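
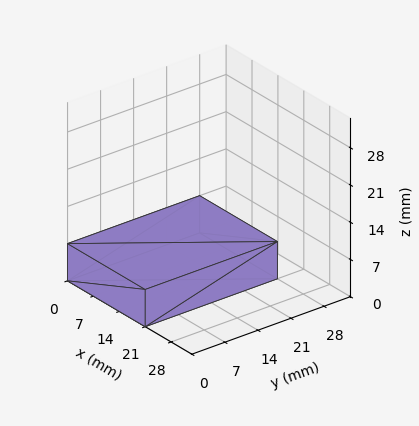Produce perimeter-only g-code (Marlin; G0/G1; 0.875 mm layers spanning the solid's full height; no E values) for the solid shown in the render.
Reading the render: the shape is a rectangular box, roughly 21 × 28 mm footprint and 7 mm tall (dimensions read to the nearest mm from the axis ticks). For the g-code, the solid's height is divided into equal slices at the stated Δz and each level perimeter traced with G1 moves after a G0 lift.

; perimeter-only toolpath
G21 ; units = mm
G90 ; absolute positioning
G28 ; home
; layer 1
G0 Z0.875
G0 X0.000 Y0.000
G1 X21.000 Y0.000
G1 X21.000 Y28.000
G1 X0.000 Y28.000
G1 X0.000 Y0.000
; layer 2
G0 Z1.750
G0 X0.000 Y0.000
G1 X21.000 Y0.000
G1 X21.000 Y28.000
G1 X0.000 Y28.000
G1 X0.000 Y0.000
; layer 3
G0 Z2.625
G0 X0.000 Y0.000
G1 X21.000 Y0.000
G1 X21.000 Y28.000
G1 X0.000 Y28.000
G1 X0.000 Y0.000
; layer 4
G0 Z3.500
G0 X0.000 Y0.000
G1 X21.000 Y0.000
G1 X21.000 Y28.000
G1 X0.000 Y28.000
G1 X0.000 Y0.000
; layer 5
G0 Z4.375
G0 X0.000 Y0.000
G1 X21.000 Y0.000
G1 X21.000 Y28.000
G1 X0.000 Y28.000
G1 X0.000 Y0.000
; layer 6
G0 Z5.250
G0 X0.000 Y0.000
G1 X21.000 Y0.000
G1 X21.000 Y28.000
G1 X0.000 Y28.000
G1 X0.000 Y0.000
; layer 7
G0 Z6.125
G0 X0.000 Y0.000
G1 X21.000 Y0.000
G1 X21.000 Y28.000
G1 X0.000 Y28.000
G1 X0.000 Y0.000
; layer 8
G0 Z7.000
G0 X0.000 Y0.000
G1 X21.000 Y0.000
G1 X21.000 Y28.000
G1 X0.000 Y28.000
G1 X0.000 Y0.000
M2 ; end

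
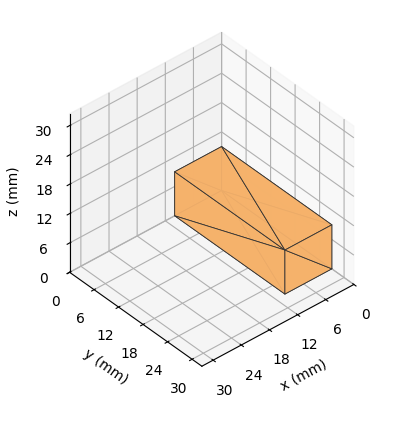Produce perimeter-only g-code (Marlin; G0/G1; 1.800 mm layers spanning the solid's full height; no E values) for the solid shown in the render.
Reading the render: the shape is a rectangular box, roughly 10 × 27 mm footprint and 9 mm tall (dimensions read to the nearest mm from the axis ticks). For the g-code, the solid's height is divided into equal slices at the stated Δz and each level perimeter traced with G1 moves after a G0 lift.

; perimeter-only toolpath
G21 ; units = mm
G90 ; absolute positioning
G28 ; home
; layer 1
G0 Z1.800
G0 X0.000 Y0.000
G1 X10.000 Y0.000
G1 X10.000 Y27.000
G1 X0.000 Y27.000
G1 X0.000 Y0.000
; layer 2
G0 Z3.600
G0 X0.000 Y0.000
G1 X10.000 Y0.000
G1 X10.000 Y27.000
G1 X0.000 Y27.000
G1 X0.000 Y0.000
; layer 3
G0 Z5.400
G0 X0.000 Y0.000
G1 X10.000 Y0.000
G1 X10.000 Y27.000
G1 X0.000 Y27.000
G1 X0.000 Y0.000
; layer 4
G0 Z7.200
G0 X0.000 Y0.000
G1 X10.000 Y0.000
G1 X10.000 Y27.000
G1 X0.000 Y27.000
G1 X0.000 Y0.000
; layer 5
G0 Z9.000
G0 X0.000 Y0.000
G1 X10.000 Y0.000
G1 X10.000 Y27.000
G1 X0.000 Y27.000
G1 X0.000 Y0.000
M2 ; end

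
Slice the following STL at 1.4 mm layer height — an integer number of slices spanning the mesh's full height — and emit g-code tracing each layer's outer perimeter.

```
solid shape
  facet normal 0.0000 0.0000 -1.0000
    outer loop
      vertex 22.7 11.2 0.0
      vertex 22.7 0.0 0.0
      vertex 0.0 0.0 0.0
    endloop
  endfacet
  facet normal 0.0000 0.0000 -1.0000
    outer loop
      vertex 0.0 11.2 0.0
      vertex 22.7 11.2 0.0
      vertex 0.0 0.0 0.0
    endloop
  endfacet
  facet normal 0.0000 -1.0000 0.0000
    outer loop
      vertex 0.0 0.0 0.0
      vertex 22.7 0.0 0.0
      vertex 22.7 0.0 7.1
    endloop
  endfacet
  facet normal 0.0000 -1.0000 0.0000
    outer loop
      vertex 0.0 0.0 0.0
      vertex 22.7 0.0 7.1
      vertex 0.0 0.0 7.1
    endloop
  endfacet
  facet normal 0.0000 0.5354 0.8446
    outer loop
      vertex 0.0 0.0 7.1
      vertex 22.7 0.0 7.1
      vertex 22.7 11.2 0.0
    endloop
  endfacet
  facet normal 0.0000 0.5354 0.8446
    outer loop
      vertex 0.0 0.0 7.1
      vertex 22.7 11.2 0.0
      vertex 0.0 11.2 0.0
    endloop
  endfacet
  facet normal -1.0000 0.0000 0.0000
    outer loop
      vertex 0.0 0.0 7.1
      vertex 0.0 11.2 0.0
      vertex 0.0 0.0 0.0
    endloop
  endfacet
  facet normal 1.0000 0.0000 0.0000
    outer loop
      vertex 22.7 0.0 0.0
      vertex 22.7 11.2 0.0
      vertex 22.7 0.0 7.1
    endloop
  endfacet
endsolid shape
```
; perimeter-only toolpath
G21 ; units = mm
G90 ; absolute positioning
G28 ; home
; layer 1
G0 Z1.4
G0 X0.0 Y0.0
G1 X22.7 Y0.0
G1 X22.7 Y9.0
G1 X0.0 Y9.0
G1 X0.0 Y0.0
; layer 2
G0 Z2.8
G0 X0.0 Y0.0
G1 X22.7 Y0.0
G1 X22.7 Y6.7
G1 X0.0 Y6.7
G1 X0.0 Y0.0
; layer 3
G0 Z4.3
G0 X0.0 Y0.0
G1 X22.7 Y0.0
G1 X22.7 Y4.5
G1 X0.0 Y4.5
G1 X0.0 Y0.0
; layer 4
G0 Z5.7
G0 X0.0 Y0.0
G1 X22.7 Y0.0
G1 X22.7 Y2.2
G1 X0.0 Y2.2
G1 X0.0 Y0.0
M2 ; end

The solid is a wedge (ramp): 22.7 × 11.2 mm base, rising to 7.1 mm along the y=0 edge and sloping linearly to z=0 at y=11.2. Slicing at Δz = 1.4 mm — 5 equal slices spanning the solid's height, so layer i sits at z = i·h/5 — gives 4 non-empty perimeters. Each is a 4-segment closed polygon; G0 lifts to the layer z and rapids to the start vertex, then G1 traces the edges. The cross-section shrinks linearly with z (the slice at the apex is degenerate and omitted).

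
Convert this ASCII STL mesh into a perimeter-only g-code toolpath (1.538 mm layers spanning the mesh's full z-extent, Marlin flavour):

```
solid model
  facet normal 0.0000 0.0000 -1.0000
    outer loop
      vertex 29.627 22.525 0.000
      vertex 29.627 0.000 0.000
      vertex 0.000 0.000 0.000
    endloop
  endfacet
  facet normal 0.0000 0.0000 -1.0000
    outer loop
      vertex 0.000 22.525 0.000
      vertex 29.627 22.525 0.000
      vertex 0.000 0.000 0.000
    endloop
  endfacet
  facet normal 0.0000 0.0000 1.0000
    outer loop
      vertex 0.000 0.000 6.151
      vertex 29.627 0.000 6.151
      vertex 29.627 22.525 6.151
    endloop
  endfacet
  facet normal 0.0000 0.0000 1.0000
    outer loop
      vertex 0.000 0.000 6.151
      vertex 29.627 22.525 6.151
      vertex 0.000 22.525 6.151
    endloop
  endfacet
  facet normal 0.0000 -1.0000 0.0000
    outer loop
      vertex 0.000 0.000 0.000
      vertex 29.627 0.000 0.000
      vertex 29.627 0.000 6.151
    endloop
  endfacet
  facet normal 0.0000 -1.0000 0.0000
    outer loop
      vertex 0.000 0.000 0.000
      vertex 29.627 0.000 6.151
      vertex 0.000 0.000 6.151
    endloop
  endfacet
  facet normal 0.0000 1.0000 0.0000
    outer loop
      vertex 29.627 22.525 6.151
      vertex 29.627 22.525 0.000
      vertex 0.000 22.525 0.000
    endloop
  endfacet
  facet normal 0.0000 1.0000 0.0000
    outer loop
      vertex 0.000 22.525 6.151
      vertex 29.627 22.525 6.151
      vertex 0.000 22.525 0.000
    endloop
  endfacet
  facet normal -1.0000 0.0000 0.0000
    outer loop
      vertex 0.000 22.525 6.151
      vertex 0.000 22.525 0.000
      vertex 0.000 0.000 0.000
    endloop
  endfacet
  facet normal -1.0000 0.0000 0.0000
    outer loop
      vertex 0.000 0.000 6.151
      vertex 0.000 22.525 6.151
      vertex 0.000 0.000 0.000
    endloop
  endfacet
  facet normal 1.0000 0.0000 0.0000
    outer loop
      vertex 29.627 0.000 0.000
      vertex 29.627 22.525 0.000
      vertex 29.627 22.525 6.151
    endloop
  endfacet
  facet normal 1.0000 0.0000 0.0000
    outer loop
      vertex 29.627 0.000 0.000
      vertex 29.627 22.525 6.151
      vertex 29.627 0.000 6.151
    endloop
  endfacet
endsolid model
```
; perimeter-only toolpath
G21 ; units = mm
G90 ; absolute positioning
G28 ; home
; layer 1
G0 Z1.538
G0 X0.000 Y0.000
G1 X29.627 Y0.000
G1 X29.627 Y22.525
G1 X0.000 Y22.525
G1 X0.000 Y0.000
; layer 2
G0 Z3.075
G0 X0.000 Y0.000
G1 X29.627 Y0.000
G1 X29.627 Y22.525
G1 X0.000 Y22.525
G1 X0.000 Y0.000
; layer 3
G0 Z4.613
G0 X0.000 Y0.000
G1 X29.627 Y0.000
G1 X29.627 Y22.525
G1 X0.000 Y22.525
G1 X0.000 Y0.000
; layer 4
G0 Z6.151
G0 X0.000 Y0.000
G1 X29.627 Y0.000
G1 X29.627 Y22.525
G1 X0.000 Y22.525
G1 X0.000 Y0.000
M2 ; end

The solid is a rectangular box, roughly 29.6 × 22.5 mm footprint and 6.15 mm tall. Slicing at Δz = 1.538 mm — 4 equal slices spanning the solid's height, so layer i sits at z = i·h/4 — gives 4 non-empty perimeters. Each is a 4-segment closed polygon; G0 lifts to the layer z and rapids to the start vertex, then G1 traces the edges.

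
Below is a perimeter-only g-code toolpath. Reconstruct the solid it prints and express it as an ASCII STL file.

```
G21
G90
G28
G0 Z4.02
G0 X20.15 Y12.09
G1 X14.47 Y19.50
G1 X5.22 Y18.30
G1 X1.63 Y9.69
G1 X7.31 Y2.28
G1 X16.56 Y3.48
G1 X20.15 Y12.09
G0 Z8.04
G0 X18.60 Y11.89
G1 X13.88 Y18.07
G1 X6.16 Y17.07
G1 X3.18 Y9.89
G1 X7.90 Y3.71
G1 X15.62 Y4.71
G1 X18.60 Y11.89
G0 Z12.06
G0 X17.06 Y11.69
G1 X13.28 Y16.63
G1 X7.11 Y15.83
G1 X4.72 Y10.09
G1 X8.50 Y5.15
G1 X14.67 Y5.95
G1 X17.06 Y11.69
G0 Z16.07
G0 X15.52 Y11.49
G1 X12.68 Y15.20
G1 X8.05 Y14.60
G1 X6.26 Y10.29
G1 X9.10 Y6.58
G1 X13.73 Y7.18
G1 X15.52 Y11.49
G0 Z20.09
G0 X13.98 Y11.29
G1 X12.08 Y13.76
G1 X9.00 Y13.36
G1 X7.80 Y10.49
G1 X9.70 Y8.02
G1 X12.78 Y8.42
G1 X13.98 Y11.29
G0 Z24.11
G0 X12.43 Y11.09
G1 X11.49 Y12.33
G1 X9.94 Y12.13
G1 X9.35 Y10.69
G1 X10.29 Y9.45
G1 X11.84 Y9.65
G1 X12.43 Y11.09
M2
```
solid part
  facet normal 0.0000 0.0000 -1.0000
    outer loop
      vertex 4.27 19.54 0.00
      vertex 15.07 20.94 0.00
      vertex 21.69 12.29 0.00
    endloop
  endfacet
  facet normal 0.0000 0.0000 -1.0000
    outer loop
      vertex 0.09 9.49 0.00
      vertex 4.27 19.54 0.00
      vertex 21.69 12.29 0.00
    endloop
  endfacet
  facet normal 0.0000 0.0000 -1.0000
    outer loop
      vertex 6.71 0.84 0.00
      vertex 0.09 9.49 0.00
      vertex 21.69 12.29 0.00
    endloop
  endfacet
  facet normal 0.0000 0.0000 -1.0000
    outer loop
      vertex 17.51 2.24 0.00
      vertex 6.71 0.84 0.00
      vertex 21.69 12.29 0.00
    endloop
  endfacet
  facet normal 0.7530 0.5763 0.3178
    outer loop
      vertex 21.69 12.29 0.00
      vertex 15.07 20.94 0.00
      vertex 10.89 10.89 28.13
    endloop
  endfacet
  facet normal -0.1219 0.9403 0.3178
    outer loop
      vertex 15.07 20.94 0.00
      vertex 4.27 19.54 0.00
      vertex 10.89 10.89 28.13
    endloop
  endfacet
  facet normal -0.8754 0.3641 0.3180
    outer loop
      vertex 4.27 19.54 0.00
      vertex 0.09 9.49 0.00
      vertex 10.89 10.89 28.13
    endloop
  endfacet
  facet normal -0.7530 -0.5763 0.3178
    outer loop
      vertex 0.09 9.49 0.00
      vertex 6.71 0.84 0.00
      vertex 10.89 10.89 28.13
    endloop
  endfacet
  facet normal 0.1219 -0.9403 0.3178
    outer loop
      vertex 6.71 0.84 0.00
      vertex 17.51 2.24 0.00
      vertex 10.89 10.89 28.13
    endloop
  endfacet
  facet normal 0.8754 -0.3641 0.3180
    outer loop
      vertex 17.51 2.24 0.00
      vertex 21.69 12.29 0.00
      vertex 10.89 10.89 28.13
    endloop
  endfacet
endsolid part

The G0 Z moves step by Δz≈4.02 mm. The G1 loops shrink linearly with z, so the solid tapers from its base footprint up to z≈28.1. Closing with a flat bottom cap and the tapered top and triangulating gives 10 facets — a regular 6-sided pyramid, base circumscribed radius ≈ 10.9 mm, apex at z ≈ 28.1 mm.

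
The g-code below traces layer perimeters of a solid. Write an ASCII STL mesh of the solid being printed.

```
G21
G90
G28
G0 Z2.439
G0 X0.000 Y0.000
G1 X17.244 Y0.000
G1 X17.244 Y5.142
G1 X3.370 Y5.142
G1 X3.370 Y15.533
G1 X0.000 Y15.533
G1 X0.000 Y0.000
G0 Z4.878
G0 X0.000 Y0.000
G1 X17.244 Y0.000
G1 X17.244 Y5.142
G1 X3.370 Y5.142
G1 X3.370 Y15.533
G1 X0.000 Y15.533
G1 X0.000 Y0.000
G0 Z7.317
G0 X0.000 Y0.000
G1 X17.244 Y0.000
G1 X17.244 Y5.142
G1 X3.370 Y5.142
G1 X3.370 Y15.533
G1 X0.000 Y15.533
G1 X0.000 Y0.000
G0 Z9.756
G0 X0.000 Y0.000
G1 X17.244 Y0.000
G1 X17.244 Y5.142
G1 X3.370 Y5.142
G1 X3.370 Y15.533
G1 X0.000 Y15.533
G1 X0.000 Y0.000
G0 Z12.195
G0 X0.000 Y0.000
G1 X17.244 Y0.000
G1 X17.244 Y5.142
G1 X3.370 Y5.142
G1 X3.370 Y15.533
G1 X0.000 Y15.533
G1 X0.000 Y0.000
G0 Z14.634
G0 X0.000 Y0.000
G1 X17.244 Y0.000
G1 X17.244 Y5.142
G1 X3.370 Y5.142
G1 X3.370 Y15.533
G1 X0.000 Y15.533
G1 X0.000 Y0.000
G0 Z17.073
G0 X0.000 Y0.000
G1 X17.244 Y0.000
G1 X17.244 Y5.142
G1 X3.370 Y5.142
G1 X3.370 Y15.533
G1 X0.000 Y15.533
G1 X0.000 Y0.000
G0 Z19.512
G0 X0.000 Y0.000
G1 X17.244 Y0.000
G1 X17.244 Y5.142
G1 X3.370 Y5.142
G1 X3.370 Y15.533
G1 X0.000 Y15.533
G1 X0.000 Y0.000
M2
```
solid part
  facet normal 0.0000 0.0000 -1.0000
    outer loop
      vertex 17.244 5.142 0.000
      vertex 17.244 0.000 0.000
      vertex 0.000 0.000 0.000
    endloop
  endfacet
  facet normal 0.0000 0.0000 -1.0000
    outer loop
      vertex 3.370 5.142 0.000
      vertex 17.244 5.142 0.000
      vertex 0.000 0.000 0.000
    endloop
  endfacet
  facet normal 0.0000 0.0000 -1.0000
    outer loop
      vertex 3.370 15.533 0.000
      vertex 3.370 5.142 0.000
      vertex 0.000 0.000 0.000
    endloop
  endfacet
  facet normal 0.0000 0.0000 -1.0000
    outer loop
      vertex 0.000 15.533 0.000
      vertex 3.370 15.533 0.000
      vertex 0.000 0.000 0.000
    endloop
  endfacet
  facet normal 0.0000 0.0000 1.0000
    outer loop
      vertex 0.000 0.000 19.512
      vertex 17.244 0.000 19.512
      vertex 17.244 5.142 19.512
    endloop
  endfacet
  facet normal 0.0000 0.0000 1.0000
    outer loop
      vertex 0.000 0.000 19.512
      vertex 17.244 5.142 19.512
      vertex 3.370 5.142 19.512
    endloop
  endfacet
  facet normal 0.0000 0.0000 1.0000
    outer loop
      vertex 0.000 0.000 19.512
      vertex 3.370 5.142 19.512
      vertex 3.370 15.533 19.512
    endloop
  endfacet
  facet normal 0.0000 0.0000 1.0000
    outer loop
      vertex 0.000 0.000 19.512
      vertex 3.370 15.533 19.512
      vertex 0.000 15.533 19.512
    endloop
  endfacet
  facet normal 0.0000 -1.0000 0.0000
    outer loop
      vertex 0.000 0.000 0.000
      vertex 17.244 0.000 0.000
      vertex 17.244 0.000 19.512
    endloop
  endfacet
  facet normal 0.0000 -1.0000 0.0000
    outer loop
      vertex 0.000 0.000 0.000
      vertex 17.244 0.000 19.512
      vertex 0.000 0.000 19.512
    endloop
  endfacet
  facet normal 1.0000 0.0000 0.0000
    outer loop
      vertex 17.244 0.000 0.000
      vertex 17.244 5.142 0.000
      vertex 17.244 5.142 19.512
    endloop
  endfacet
  facet normal 1.0000 0.0000 0.0000
    outer loop
      vertex 17.244 0.000 0.000
      vertex 17.244 5.142 19.512
      vertex 17.244 0.000 19.512
    endloop
  endfacet
  facet normal 0.0000 1.0000 0.0000
    outer loop
      vertex 17.244 5.142 0.000
      vertex 3.370 5.142 0.000
      vertex 3.370 5.142 19.512
    endloop
  endfacet
  facet normal 0.0000 1.0000 0.0000
    outer loop
      vertex 17.244 5.142 0.000
      vertex 3.370 5.142 19.512
      vertex 17.244 5.142 19.512
    endloop
  endfacet
  facet normal 1.0000 0.0000 0.0000
    outer loop
      vertex 3.370 5.142 0.000
      vertex 3.370 15.533 0.000
      vertex 3.370 15.533 19.512
    endloop
  endfacet
  facet normal 1.0000 0.0000 0.0000
    outer loop
      vertex 3.370 5.142 0.000
      vertex 3.370 15.533 19.512
      vertex 3.370 5.142 19.512
    endloop
  endfacet
  facet normal 0.0000 1.0000 0.0000
    outer loop
      vertex 3.370 15.533 0.000
      vertex 0.000 15.533 0.000
      vertex 0.000 15.533 19.512
    endloop
  endfacet
  facet normal 0.0000 1.0000 0.0000
    outer loop
      vertex 3.370 15.533 0.000
      vertex 0.000 15.533 19.512
      vertex 3.370 15.533 19.512
    endloop
  endfacet
  facet normal -1.0000 0.0000 0.0000
    outer loop
      vertex 0.000 15.533 0.000
      vertex 0.000 0.000 0.000
      vertex 0.000 0.000 19.512
    endloop
  endfacet
  facet normal -1.0000 0.0000 0.0000
    outer loop
      vertex 0.000 15.533 0.000
      vertex 0.000 0.000 19.512
      vertex 0.000 15.533 19.512
    endloop
  endfacet
endsolid part

The G0 Z moves step by Δz≈2.439 mm. Every layer's G1 loop is the same polygon, so the solid is a straight extrusion of it from z=0 to z≈19.5. Closing with flat bottom and top caps and triangulating gives 20 facets — an L-shaped prism: outer 17.2 × 15.5 mm, arm thicknesses ≈ 5.14 mm (horizontal) and 3.37 mm (vertical), extruded 19.5 mm in z.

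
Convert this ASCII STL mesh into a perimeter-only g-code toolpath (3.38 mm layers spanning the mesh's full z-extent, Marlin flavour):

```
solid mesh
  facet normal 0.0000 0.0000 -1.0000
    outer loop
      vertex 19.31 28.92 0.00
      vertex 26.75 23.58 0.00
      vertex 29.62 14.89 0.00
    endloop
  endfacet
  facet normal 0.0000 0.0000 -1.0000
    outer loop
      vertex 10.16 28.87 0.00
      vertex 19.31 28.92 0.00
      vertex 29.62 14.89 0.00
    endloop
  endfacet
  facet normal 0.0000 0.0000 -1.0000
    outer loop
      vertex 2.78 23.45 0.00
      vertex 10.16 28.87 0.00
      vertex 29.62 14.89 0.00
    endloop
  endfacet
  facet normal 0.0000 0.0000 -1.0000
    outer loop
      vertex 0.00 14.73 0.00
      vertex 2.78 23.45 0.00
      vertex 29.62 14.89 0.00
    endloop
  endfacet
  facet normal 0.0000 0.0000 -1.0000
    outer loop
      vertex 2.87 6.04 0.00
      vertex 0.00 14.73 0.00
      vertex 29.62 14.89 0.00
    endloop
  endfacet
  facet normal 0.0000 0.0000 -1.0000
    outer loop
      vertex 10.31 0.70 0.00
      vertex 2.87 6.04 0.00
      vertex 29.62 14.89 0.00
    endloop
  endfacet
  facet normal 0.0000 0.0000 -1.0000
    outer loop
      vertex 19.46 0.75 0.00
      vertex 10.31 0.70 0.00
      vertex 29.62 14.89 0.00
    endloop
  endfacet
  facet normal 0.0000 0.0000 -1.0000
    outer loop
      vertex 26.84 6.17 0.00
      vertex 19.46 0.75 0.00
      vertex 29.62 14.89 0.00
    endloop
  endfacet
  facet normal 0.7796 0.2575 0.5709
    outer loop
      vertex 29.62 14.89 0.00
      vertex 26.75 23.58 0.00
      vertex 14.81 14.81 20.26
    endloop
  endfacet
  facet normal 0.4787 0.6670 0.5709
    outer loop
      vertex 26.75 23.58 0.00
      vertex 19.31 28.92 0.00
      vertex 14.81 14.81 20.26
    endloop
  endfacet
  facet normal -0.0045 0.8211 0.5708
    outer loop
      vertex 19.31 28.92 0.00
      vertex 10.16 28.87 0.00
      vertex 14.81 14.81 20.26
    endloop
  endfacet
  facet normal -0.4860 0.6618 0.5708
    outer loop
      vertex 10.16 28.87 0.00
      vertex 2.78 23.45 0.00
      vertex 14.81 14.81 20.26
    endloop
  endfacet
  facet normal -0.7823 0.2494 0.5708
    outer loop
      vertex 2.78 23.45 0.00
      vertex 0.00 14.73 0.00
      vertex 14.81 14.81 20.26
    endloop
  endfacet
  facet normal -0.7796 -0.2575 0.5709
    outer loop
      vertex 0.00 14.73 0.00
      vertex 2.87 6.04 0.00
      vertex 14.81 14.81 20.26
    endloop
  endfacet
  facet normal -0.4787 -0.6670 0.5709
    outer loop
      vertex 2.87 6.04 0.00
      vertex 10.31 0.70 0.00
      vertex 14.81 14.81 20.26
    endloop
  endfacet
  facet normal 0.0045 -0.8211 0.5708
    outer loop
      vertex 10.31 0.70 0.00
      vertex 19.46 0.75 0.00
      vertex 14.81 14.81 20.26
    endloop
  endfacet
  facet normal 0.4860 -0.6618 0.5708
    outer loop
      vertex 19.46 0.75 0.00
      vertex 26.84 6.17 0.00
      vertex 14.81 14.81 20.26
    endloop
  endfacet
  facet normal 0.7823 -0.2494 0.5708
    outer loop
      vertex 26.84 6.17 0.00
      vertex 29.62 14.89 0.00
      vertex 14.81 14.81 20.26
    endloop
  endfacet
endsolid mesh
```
; perimeter-only toolpath
G21 ; units = mm
G90 ; absolute positioning
G28 ; home
; layer 1
G0 Z3.38
G0 X27.15 Y14.88
G1 X24.76 Y22.12
G1 X18.56 Y26.57
G1 X10.93 Y26.53
G1 X4.78 Y22.01
G1 X2.47 Y14.74
G1 X4.86 Y7.50
G1 X11.06 Y3.05
G1 X18.69 Y3.09
G1 X24.84 Y7.61
G1 X27.15 Y14.88
; layer 2
G0 Z6.75
G0 X24.68 Y14.86
G1 X22.77 Y20.66
G1 X17.81 Y24.22
G1 X11.71 Y24.18
G1 X6.79 Y20.57
G1 X4.94 Y14.76
G1 X6.85 Y8.96
G1 X11.81 Y5.40
G1 X17.91 Y5.44
G1 X22.83 Y9.05
G1 X24.68 Y14.86
; layer 3
G0 Z10.13
G0 X22.21 Y14.85
G1 X20.78 Y19.20
G1 X17.06 Y21.87
G1 X12.48 Y21.84
G1 X8.79 Y19.13
G1 X7.41 Y14.77
G1 X8.84 Y10.43
G1 X12.56 Y7.75
G1 X17.14 Y7.78
G1 X20.82 Y10.49
G1 X22.21 Y14.85
; layer 4
G0 Z13.51
G0 X19.75 Y14.84
G1 X18.79 Y17.73
G1 X16.31 Y19.51
G1 X13.26 Y19.50
G1 X10.80 Y17.69
G1 X9.87 Y14.78
G1 X10.83 Y11.89
G1 X13.31 Y10.11
G1 X16.36 Y10.12
G1 X18.82 Y11.93
G1 X19.75 Y14.84
; layer 5
G0 Z16.88
G0 X17.28 Y14.82
G1 X16.80 Y16.27
G1 X15.56 Y17.16
G1 X14.04 Y17.15
G1 X12.80 Y16.25
G1 X12.34 Y14.80
G1 X12.82 Y13.35
G1 X14.06 Y12.46
G1 X15.59 Y12.47
G1 X16.82 Y13.37
G1 X17.28 Y14.82
M2 ; end

The solid is a regular 10-sided pyramid, base circumscribed radius ≈ 14.8 mm, apex at z ≈ 20.3 mm. Slicing at Δz = 3.38 mm — 6 equal slices spanning the solid's height, so layer i sits at z = i·h/6 — gives 5 non-empty perimeters. Each is a 10-segment closed polygon; G0 lifts to the layer z and rapids to the start vertex, then G1 traces the edges. The cross-section shrinks linearly with z (the slice at the apex is degenerate and omitted).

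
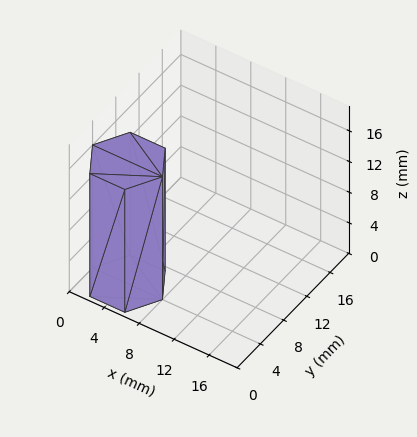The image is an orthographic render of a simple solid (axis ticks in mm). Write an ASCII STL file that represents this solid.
Reading the render: the shape is a regular 6-sided prism (a cylinder approximated with 6 flat sides), circumscribed radius ≈ 4 mm, height ≈ 16 mm (dimensions read to the nearest mm from the axis ticks). For the STL, each face is triangulated and given an outward normal.

solid part
  facet normal 0.0000 0.0000 -1.0000
    outer loop
      vertex 2.000 7.464 0.000
      vertex 6.000 7.464 0.000
      vertex 8.000 4.000 0.000
    endloop
  endfacet
  facet normal 0.0000 0.0000 -1.0000
    outer loop
      vertex 0.000 4.000 0.000
      vertex 2.000 7.464 0.000
      vertex 8.000 4.000 0.000
    endloop
  endfacet
  facet normal 0.0000 0.0000 -1.0000
    outer loop
      vertex 2.000 0.536 0.000
      vertex 0.000 4.000 0.000
      vertex 8.000 4.000 0.000
    endloop
  endfacet
  facet normal 0.0000 0.0000 -1.0000
    outer loop
      vertex 6.000 0.536 0.000
      vertex 2.000 0.536 0.000
      vertex 8.000 4.000 0.000
    endloop
  endfacet
  facet normal 0.0000 0.0000 1.0000
    outer loop
      vertex 8.000 4.000 16.000
      vertex 6.000 7.464 16.000
      vertex 2.000 7.464 16.000
    endloop
  endfacet
  facet normal 0.0000 0.0000 1.0000
    outer loop
      vertex 8.000 4.000 16.000
      vertex 2.000 7.464 16.000
      vertex 0.000 4.000 16.000
    endloop
  endfacet
  facet normal 0.0000 0.0000 1.0000
    outer loop
      vertex 8.000 4.000 16.000
      vertex 0.000 4.000 16.000
      vertex 2.000 0.536 16.000
    endloop
  endfacet
  facet normal 0.0000 0.0000 1.0000
    outer loop
      vertex 8.000 4.000 16.000
      vertex 2.000 0.536 16.000
      vertex 6.000 0.536 16.000
    endloop
  endfacet
  facet normal 0.8660 0.5000 0.0000
    outer loop
      vertex 8.000 4.000 0.000
      vertex 6.000 7.464 0.000
      vertex 6.000 7.464 16.000
    endloop
  endfacet
  facet normal 0.8660 0.5000 0.0000
    outer loop
      vertex 8.000 4.000 0.000
      vertex 6.000 7.464 16.000
      vertex 8.000 4.000 16.000
    endloop
  endfacet
  facet normal 0.0000 1.0000 0.0000
    outer loop
      vertex 6.000 7.464 0.000
      vertex 2.000 7.464 0.000
      vertex 2.000 7.464 16.000
    endloop
  endfacet
  facet normal 0.0000 1.0000 0.0000
    outer loop
      vertex 6.000 7.464 0.000
      vertex 2.000 7.464 16.000
      vertex 6.000 7.464 16.000
    endloop
  endfacet
  facet normal -0.8660 0.5000 0.0000
    outer loop
      vertex 2.000 7.464 0.000
      vertex 0.000 4.000 0.000
      vertex 0.000 4.000 16.000
    endloop
  endfacet
  facet normal -0.8660 0.5000 0.0000
    outer loop
      vertex 2.000 7.464 0.000
      vertex 0.000 4.000 16.000
      vertex 2.000 7.464 16.000
    endloop
  endfacet
  facet normal -0.8660 -0.5000 0.0000
    outer loop
      vertex 0.000 4.000 0.000
      vertex 2.000 0.536 0.000
      vertex 2.000 0.536 16.000
    endloop
  endfacet
  facet normal -0.8660 -0.5000 0.0000
    outer loop
      vertex 0.000 4.000 0.000
      vertex 2.000 0.536 16.000
      vertex 0.000 4.000 16.000
    endloop
  endfacet
  facet normal 0.0000 -1.0000 0.0000
    outer loop
      vertex 2.000 0.536 0.000
      vertex 6.000 0.536 0.000
      vertex 6.000 0.536 16.000
    endloop
  endfacet
  facet normal 0.0000 -1.0000 0.0000
    outer loop
      vertex 2.000 0.536 0.000
      vertex 6.000 0.536 16.000
      vertex 2.000 0.536 16.000
    endloop
  endfacet
  facet normal 0.8660 -0.5000 0.0000
    outer loop
      vertex 6.000 0.536 0.000
      vertex 8.000 4.000 0.000
      vertex 8.000 4.000 16.000
    endloop
  endfacet
  facet normal 0.8660 -0.5000 0.0000
    outer loop
      vertex 6.000 0.536 0.000
      vertex 8.000 4.000 16.000
      vertex 6.000 0.536 16.000
    endloop
  endfacet
endsolid part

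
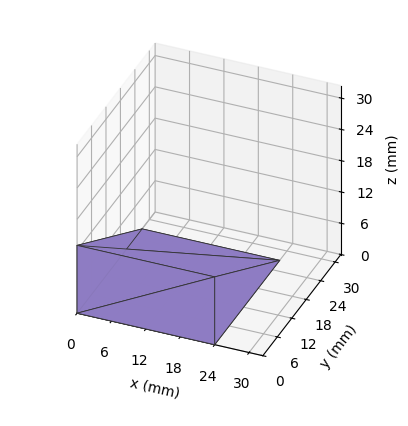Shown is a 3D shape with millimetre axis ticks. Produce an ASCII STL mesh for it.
Reading the render: the shape is a wedge (ramp): 24 × 27 mm base, rising to 13 mm along the y=0 edge and sloping linearly to z=0 at y=27 (dimensions read to the nearest mm from the axis ticks). For the STL, each face is triangulated and given an outward normal.

solid part
  facet normal 0.0000 0.0000 -1.0000
    outer loop
      vertex 24.00 27.00 0.00
      vertex 24.00 0.00 0.00
      vertex 0.00 0.00 0.00
    endloop
  endfacet
  facet normal 0.0000 0.0000 -1.0000
    outer loop
      vertex 0.00 27.00 0.00
      vertex 24.00 27.00 0.00
      vertex 0.00 0.00 0.00
    endloop
  endfacet
  facet normal 0.0000 -1.0000 0.0000
    outer loop
      vertex 0.00 0.00 0.00
      vertex 24.00 0.00 0.00
      vertex 24.00 0.00 13.00
    endloop
  endfacet
  facet normal 0.0000 -1.0000 0.0000
    outer loop
      vertex 0.00 0.00 0.00
      vertex 24.00 0.00 13.00
      vertex 0.00 0.00 13.00
    endloop
  endfacet
  facet normal 0.0000 0.4338 0.9010
    outer loop
      vertex 0.00 0.00 13.00
      vertex 24.00 0.00 13.00
      vertex 24.00 27.00 0.00
    endloop
  endfacet
  facet normal 0.0000 0.4338 0.9010
    outer loop
      vertex 0.00 0.00 13.00
      vertex 24.00 27.00 0.00
      vertex 0.00 27.00 0.00
    endloop
  endfacet
  facet normal -1.0000 0.0000 0.0000
    outer loop
      vertex 0.00 0.00 13.00
      vertex 0.00 27.00 0.00
      vertex 0.00 0.00 0.00
    endloop
  endfacet
  facet normal 1.0000 0.0000 0.0000
    outer loop
      vertex 24.00 0.00 0.00
      vertex 24.00 27.00 0.00
      vertex 24.00 0.00 13.00
    endloop
  endfacet
endsolid part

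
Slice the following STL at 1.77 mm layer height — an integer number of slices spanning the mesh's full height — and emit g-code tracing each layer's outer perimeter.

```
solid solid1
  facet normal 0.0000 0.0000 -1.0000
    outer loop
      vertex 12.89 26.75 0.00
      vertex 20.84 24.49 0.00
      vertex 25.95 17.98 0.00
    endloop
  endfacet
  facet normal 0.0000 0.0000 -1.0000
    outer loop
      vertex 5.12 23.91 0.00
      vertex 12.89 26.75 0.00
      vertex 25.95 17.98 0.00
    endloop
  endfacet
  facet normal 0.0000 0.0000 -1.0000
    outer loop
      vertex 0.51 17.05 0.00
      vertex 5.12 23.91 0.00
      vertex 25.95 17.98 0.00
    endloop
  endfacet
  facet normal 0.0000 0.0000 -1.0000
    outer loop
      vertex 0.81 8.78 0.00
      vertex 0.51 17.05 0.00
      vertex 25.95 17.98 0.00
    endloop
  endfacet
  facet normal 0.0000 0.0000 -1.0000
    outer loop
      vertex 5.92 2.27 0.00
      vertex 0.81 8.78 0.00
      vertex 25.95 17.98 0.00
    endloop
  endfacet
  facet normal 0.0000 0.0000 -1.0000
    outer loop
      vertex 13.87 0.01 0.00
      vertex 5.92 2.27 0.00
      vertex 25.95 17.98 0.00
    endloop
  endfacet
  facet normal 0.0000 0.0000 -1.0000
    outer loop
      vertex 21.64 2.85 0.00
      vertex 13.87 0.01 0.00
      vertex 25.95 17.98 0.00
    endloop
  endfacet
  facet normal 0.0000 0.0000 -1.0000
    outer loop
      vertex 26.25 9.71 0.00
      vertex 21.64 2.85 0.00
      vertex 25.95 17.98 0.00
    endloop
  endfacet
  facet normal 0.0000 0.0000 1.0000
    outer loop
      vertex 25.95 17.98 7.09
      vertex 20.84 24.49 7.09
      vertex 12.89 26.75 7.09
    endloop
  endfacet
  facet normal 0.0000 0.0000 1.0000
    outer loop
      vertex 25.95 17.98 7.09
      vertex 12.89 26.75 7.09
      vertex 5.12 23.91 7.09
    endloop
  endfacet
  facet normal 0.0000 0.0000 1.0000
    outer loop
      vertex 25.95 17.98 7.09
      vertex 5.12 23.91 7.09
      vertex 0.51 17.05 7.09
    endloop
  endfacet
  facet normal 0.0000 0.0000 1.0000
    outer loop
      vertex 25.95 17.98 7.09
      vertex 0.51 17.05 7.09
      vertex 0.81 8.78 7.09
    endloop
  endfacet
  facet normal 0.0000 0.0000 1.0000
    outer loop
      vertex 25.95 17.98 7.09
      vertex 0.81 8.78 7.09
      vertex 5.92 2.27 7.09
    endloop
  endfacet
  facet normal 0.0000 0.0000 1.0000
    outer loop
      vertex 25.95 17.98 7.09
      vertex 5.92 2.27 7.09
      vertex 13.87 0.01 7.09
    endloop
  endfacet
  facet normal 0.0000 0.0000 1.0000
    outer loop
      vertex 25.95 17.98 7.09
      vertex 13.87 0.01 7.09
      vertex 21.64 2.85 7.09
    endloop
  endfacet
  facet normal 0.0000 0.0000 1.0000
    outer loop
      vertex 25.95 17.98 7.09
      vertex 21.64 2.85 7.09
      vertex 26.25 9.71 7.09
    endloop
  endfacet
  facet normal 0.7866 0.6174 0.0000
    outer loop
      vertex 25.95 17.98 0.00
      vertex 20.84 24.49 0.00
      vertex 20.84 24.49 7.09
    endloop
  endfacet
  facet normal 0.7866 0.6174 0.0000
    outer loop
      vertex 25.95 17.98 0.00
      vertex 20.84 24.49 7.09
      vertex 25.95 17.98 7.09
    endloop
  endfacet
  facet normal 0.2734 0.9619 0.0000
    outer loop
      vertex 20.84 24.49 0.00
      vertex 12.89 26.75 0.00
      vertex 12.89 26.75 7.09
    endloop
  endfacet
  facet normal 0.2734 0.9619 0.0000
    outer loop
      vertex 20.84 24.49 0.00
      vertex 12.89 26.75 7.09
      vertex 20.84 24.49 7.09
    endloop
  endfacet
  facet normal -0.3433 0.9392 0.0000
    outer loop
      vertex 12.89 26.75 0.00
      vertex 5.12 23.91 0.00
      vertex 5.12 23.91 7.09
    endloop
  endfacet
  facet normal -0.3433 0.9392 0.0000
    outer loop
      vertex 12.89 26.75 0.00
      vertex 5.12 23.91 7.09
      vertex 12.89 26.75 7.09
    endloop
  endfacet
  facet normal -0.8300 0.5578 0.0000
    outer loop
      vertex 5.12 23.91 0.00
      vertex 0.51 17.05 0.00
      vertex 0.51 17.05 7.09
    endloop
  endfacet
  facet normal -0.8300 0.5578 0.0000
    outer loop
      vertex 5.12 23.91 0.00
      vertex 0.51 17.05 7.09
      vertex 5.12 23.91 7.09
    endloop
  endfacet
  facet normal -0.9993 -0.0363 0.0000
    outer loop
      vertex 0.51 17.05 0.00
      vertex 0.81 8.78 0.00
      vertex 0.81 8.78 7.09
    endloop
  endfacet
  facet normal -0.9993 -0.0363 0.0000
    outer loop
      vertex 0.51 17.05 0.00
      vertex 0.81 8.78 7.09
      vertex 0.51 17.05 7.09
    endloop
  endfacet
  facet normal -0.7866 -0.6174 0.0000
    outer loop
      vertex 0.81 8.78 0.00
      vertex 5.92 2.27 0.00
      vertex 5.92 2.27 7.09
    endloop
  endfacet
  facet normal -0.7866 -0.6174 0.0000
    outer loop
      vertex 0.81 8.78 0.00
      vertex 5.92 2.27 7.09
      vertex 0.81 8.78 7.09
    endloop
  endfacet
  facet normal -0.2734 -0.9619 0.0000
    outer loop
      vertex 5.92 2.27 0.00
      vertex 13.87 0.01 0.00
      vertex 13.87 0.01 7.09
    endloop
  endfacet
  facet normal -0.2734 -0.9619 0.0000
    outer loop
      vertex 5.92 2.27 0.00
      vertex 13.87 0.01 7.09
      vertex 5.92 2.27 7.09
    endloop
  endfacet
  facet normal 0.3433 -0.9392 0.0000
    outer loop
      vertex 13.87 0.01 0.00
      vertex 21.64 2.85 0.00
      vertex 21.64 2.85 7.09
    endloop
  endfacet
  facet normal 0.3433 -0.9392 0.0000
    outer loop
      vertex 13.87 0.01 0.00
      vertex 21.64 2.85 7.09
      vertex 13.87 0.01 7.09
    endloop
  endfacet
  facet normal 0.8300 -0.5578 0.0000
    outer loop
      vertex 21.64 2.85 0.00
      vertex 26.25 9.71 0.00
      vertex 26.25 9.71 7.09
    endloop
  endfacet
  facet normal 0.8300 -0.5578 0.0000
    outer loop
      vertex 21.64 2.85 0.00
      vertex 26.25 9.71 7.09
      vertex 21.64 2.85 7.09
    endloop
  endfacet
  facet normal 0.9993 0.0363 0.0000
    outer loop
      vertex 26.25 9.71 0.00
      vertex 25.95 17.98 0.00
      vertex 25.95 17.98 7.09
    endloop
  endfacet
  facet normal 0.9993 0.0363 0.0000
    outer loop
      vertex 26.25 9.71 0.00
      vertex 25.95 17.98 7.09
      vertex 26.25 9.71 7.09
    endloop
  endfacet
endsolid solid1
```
; perimeter-only toolpath
G21 ; units = mm
G90 ; absolute positioning
G28 ; home
; layer 1
G0 Z1.77
G0 X25.95 Y17.98
G1 X20.84 Y24.49
G1 X12.89 Y26.75
G1 X5.12 Y23.91
G1 X0.51 Y17.05
G1 X0.81 Y8.78
G1 X5.92 Y2.27
G1 X13.87 Y0.01
G1 X21.64 Y2.85
G1 X26.25 Y9.71
G1 X25.95 Y17.98
; layer 2
G0 Z3.54
G0 X25.95 Y17.98
G1 X20.84 Y24.49
G1 X12.89 Y26.75
G1 X5.12 Y23.91
G1 X0.51 Y17.05
G1 X0.81 Y8.78
G1 X5.92 Y2.27
G1 X13.87 Y0.01
G1 X21.64 Y2.85
G1 X26.25 Y9.71
G1 X25.95 Y17.98
; layer 3
G0 Z5.32
G0 X25.95 Y17.98
G1 X20.84 Y24.49
G1 X12.89 Y26.75
G1 X5.12 Y23.91
G1 X0.51 Y17.05
G1 X0.81 Y8.78
G1 X5.92 Y2.27
G1 X13.87 Y0.01
G1 X21.64 Y2.85
G1 X26.25 Y9.71
G1 X25.95 Y17.98
; layer 4
G0 Z7.09
G0 X25.95 Y17.98
G1 X20.84 Y24.49
G1 X12.89 Y26.75
G1 X5.12 Y23.91
G1 X0.51 Y17.05
G1 X0.81 Y8.78
G1 X5.92 Y2.27
G1 X13.87 Y0.01
G1 X21.64 Y2.85
G1 X26.25 Y9.71
G1 X25.95 Y17.98
M2 ; end

The solid is a regular 10-sided prism (a cylinder approximated with 10 flat sides), circumscribed radius ≈ 13.4 mm, height ≈ 7.09 mm. Slicing at Δz = 1.77 mm — 4 equal slices spanning the solid's height, so layer i sits at z = i·h/4 — gives 4 non-empty perimeters. Each is a 10-segment closed polygon; G0 lifts to the layer z and rapids to the start vertex, then G1 traces the edges.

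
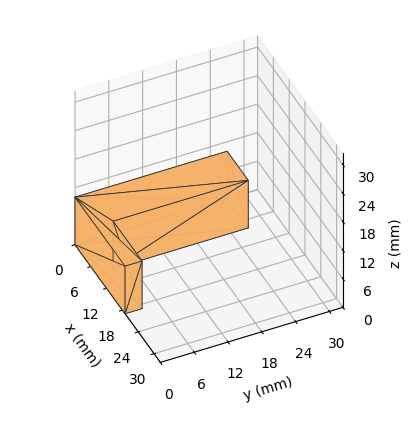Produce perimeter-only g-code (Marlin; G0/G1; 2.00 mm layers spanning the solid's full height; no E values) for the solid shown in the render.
Reading the render: the shape is an L-shaped prism: outer 19 × 27 mm, arm thicknesses ≈ 3 mm (horizontal) and 8 mm (vertical), extruded 10 mm in z (dimensions read to the nearest mm from the axis ticks). For the g-code, the solid's height is divided into equal slices at the stated Δz and each level perimeter traced with G1 moves after a G0 lift.

; perimeter-only toolpath
G21 ; units = mm
G90 ; absolute positioning
G28 ; home
; layer 1
G0 Z2.00
G0 X0.00 Y0.00
G1 X19.00 Y0.00
G1 X19.00 Y3.00
G1 X8.00 Y3.00
G1 X8.00 Y27.00
G1 X0.00 Y27.00
G1 X0.00 Y0.00
; layer 2
G0 Z4.00
G0 X0.00 Y0.00
G1 X19.00 Y0.00
G1 X19.00 Y3.00
G1 X8.00 Y3.00
G1 X8.00 Y27.00
G1 X0.00 Y27.00
G1 X0.00 Y0.00
; layer 3
G0 Z6.00
G0 X0.00 Y0.00
G1 X19.00 Y0.00
G1 X19.00 Y3.00
G1 X8.00 Y3.00
G1 X8.00 Y27.00
G1 X0.00 Y27.00
G1 X0.00 Y0.00
; layer 4
G0 Z8.00
G0 X0.00 Y0.00
G1 X19.00 Y0.00
G1 X19.00 Y3.00
G1 X8.00 Y3.00
G1 X8.00 Y27.00
G1 X0.00 Y27.00
G1 X0.00 Y0.00
; layer 5
G0 Z10.00
G0 X0.00 Y0.00
G1 X19.00 Y0.00
G1 X19.00 Y3.00
G1 X8.00 Y3.00
G1 X8.00 Y27.00
G1 X0.00 Y27.00
G1 X0.00 Y0.00
M2 ; end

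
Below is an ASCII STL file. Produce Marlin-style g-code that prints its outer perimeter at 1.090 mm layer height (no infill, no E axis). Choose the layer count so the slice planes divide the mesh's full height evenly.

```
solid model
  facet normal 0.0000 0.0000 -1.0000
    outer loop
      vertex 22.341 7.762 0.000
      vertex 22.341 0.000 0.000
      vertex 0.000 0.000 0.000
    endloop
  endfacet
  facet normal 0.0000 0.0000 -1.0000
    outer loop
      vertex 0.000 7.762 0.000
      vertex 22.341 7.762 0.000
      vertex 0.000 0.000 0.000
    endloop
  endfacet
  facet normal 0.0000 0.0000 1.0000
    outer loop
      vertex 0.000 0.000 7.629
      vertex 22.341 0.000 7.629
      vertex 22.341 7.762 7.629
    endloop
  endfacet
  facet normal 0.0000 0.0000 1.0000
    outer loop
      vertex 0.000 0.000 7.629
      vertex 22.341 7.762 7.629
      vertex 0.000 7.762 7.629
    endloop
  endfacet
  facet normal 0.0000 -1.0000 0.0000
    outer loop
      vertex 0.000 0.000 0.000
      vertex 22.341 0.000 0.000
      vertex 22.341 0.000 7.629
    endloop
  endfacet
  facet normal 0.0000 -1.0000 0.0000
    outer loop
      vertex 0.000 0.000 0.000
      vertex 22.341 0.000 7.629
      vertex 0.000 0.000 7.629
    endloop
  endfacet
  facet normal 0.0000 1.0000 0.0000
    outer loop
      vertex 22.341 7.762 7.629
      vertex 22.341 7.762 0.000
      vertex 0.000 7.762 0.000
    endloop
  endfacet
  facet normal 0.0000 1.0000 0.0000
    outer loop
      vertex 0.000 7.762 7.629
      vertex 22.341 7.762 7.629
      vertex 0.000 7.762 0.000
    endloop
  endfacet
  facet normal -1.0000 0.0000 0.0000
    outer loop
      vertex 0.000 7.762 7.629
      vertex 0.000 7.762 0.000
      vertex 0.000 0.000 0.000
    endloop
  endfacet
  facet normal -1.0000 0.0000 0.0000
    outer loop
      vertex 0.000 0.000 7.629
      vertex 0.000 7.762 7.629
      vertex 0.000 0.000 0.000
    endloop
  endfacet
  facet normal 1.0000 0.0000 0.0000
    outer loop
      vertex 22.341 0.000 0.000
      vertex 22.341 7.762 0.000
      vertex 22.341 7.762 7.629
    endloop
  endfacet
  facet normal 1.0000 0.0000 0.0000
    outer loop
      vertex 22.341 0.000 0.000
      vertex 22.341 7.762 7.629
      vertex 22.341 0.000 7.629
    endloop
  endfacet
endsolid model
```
; perimeter-only toolpath
G21 ; units = mm
G90 ; absolute positioning
G28 ; home
; layer 1
G0 Z1.090
G0 X0.000 Y0.000
G1 X22.341 Y0.000
G1 X22.341 Y7.762
G1 X0.000 Y7.762
G1 X0.000 Y0.000
; layer 2
G0 Z2.180
G0 X0.000 Y0.000
G1 X22.341 Y0.000
G1 X22.341 Y7.762
G1 X0.000 Y7.762
G1 X0.000 Y0.000
; layer 3
G0 Z3.270
G0 X0.000 Y0.000
G1 X22.341 Y0.000
G1 X22.341 Y7.762
G1 X0.000 Y7.762
G1 X0.000 Y0.000
; layer 4
G0 Z4.359
G0 X0.000 Y0.000
G1 X22.341 Y0.000
G1 X22.341 Y7.762
G1 X0.000 Y7.762
G1 X0.000 Y0.000
; layer 5
G0 Z5.449
G0 X0.000 Y0.000
G1 X22.341 Y0.000
G1 X22.341 Y7.762
G1 X0.000 Y7.762
G1 X0.000 Y0.000
; layer 6
G0 Z6.539
G0 X0.000 Y0.000
G1 X22.341 Y0.000
G1 X22.341 Y7.762
G1 X0.000 Y7.762
G1 X0.000 Y0.000
; layer 7
G0 Z7.629
G0 X0.000 Y0.000
G1 X22.341 Y0.000
G1 X22.341 Y7.762
G1 X0.000 Y7.762
G1 X0.000 Y0.000
M2 ; end

The solid is a rectangular box, roughly 22.3 × 7.76 mm footprint and 7.63 mm tall. Slicing at Δz = 1.090 mm — 7 equal slices spanning the solid's height, so layer i sits at z = i·h/7 — gives 7 non-empty perimeters. Each is a 4-segment closed polygon; G0 lifts to the layer z and rapids to the start vertex, then G1 traces the edges.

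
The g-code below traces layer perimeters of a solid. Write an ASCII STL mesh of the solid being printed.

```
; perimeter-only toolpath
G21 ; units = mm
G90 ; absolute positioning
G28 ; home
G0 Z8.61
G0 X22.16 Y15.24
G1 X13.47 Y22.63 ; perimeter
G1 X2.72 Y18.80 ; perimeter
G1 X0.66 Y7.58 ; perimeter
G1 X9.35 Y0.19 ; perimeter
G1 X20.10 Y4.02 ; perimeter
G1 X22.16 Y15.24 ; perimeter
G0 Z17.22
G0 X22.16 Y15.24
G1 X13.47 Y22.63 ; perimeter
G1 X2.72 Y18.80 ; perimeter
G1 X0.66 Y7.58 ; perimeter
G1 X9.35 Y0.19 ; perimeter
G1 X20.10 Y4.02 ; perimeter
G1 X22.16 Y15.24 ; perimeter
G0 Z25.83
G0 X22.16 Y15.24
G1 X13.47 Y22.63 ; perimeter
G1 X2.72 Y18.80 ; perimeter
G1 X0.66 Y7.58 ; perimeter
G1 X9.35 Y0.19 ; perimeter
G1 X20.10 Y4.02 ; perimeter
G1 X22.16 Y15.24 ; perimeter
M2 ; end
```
solid part
  facet normal 0.0000 0.0000 -1.0000
    outer loop
      vertex 2.72 18.80 0.00
      vertex 13.47 22.63 0.00
      vertex 22.16 15.24 0.00
    endloop
  endfacet
  facet normal 0.0000 0.0000 -1.0000
    outer loop
      vertex 0.66 7.58 0.00
      vertex 2.72 18.80 0.00
      vertex 22.16 15.24 0.00
    endloop
  endfacet
  facet normal 0.0000 0.0000 -1.0000
    outer loop
      vertex 9.35 0.19 0.00
      vertex 0.66 7.58 0.00
      vertex 22.16 15.24 0.00
    endloop
  endfacet
  facet normal 0.0000 0.0000 -1.0000
    outer loop
      vertex 20.10 4.02 0.00
      vertex 9.35 0.19 0.00
      vertex 22.16 15.24 0.00
    endloop
  endfacet
  facet normal 0.0000 0.0000 1.0000
    outer loop
      vertex 22.16 15.24 25.83
      vertex 13.47 22.63 25.83
      vertex 2.72 18.80 25.83
    endloop
  endfacet
  facet normal 0.0000 0.0000 1.0000
    outer loop
      vertex 22.16 15.24 25.83
      vertex 2.72 18.80 25.83
      vertex 0.66 7.58 25.83
    endloop
  endfacet
  facet normal 0.0000 0.0000 1.0000
    outer loop
      vertex 22.16 15.24 25.83
      vertex 0.66 7.58 25.83
      vertex 9.35 0.19 25.83
    endloop
  endfacet
  facet normal 0.0000 0.0000 1.0000
    outer loop
      vertex 22.16 15.24 25.83
      vertex 9.35 0.19 25.83
      vertex 20.10 4.02 25.83
    endloop
  endfacet
  facet normal 0.6478 0.7618 0.0000
    outer loop
      vertex 22.16 15.24 0.00
      vertex 13.47 22.63 0.00
      vertex 13.47 22.63 25.83
    endloop
  endfacet
  facet normal 0.6478 0.7618 0.0000
    outer loop
      vertex 22.16 15.24 0.00
      vertex 13.47 22.63 25.83
      vertex 22.16 15.24 25.83
    endloop
  endfacet
  facet normal -0.3356 0.9420 0.0000
    outer loop
      vertex 13.47 22.63 0.00
      vertex 2.72 18.80 0.00
      vertex 2.72 18.80 25.83
    endloop
  endfacet
  facet normal -0.3356 0.9420 0.0000
    outer loop
      vertex 13.47 22.63 0.00
      vertex 2.72 18.80 25.83
      vertex 13.47 22.63 25.83
    endloop
  endfacet
  facet normal -0.9836 0.1806 0.0000
    outer loop
      vertex 2.72 18.80 0.00
      vertex 0.66 7.58 0.00
      vertex 0.66 7.58 25.83
    endloop
  endfacet
  facet normal -0.9836 0.1806 0.0000
    outer loop
      vertex 2.72 18.80 0.00
      vertex 0.66 7.58 25.83
      vertex 2.72 18.80 25.83
    endloop
  endfacet
  facet normal -0.6478 -0.7618 0.0000
    outer loop
      vertex 0.66 7.58 0.00
      vertex 9.35 0.19 0.00
      vertex 9.35 0.19 25.83
    endloop
  endfacet
  facet normal -0.6478 -0.7618 0.0000
    outer loop
      vertex 0.66 7.58 0.00
      vertex 9.35 0.19 25.83
      vertex 0.66 7.58 25.83
    endloop
  endfacet
  facet normal 0.3356 -0.9420 0.0000
    outer loop
      vertex 9.35 0.19 0.00
      vertex 20.10 4.02 0.00
      vertex 20.10 4.02 25.83
    endloop
  endfacet
  facet normal 0.3356 -0.9420 0.0000
    outer loop
      vertex 9.35 0.19 0.00
      vertex 20.10 4.02 25.83
      vertex 9.35 0.19 25.83
    endloop
  endfacet
  facet normal 0.9836 -0.1806 0.0000
    outer loop
      vertex 20.10 4.02 0.00
      vertex 22.16 15.24 0.00
      vertex 22.16 15.24 25.83
    endloop
  endfacet
  facet normal 0.9836 -0.1806 0.0000
    outer loop
      vertex 20.10 4.02 0.00
      vertex 22.16 15.24 25.83
      vertex 20.10 4.02 25.83
    endloop
  endfacet
endsolid part

The G0 Z moves step by Δz≈8.61 mm. Every layer's G1 loop is the same polygon, so the solid is a straight extrusion of it from z=0 to z≈25.8. Closing with flat bottom and top caps and triangulating gives 20 facets — a regular 6-sided prism (a cylinder approximated with 6 flat sides), circumscribed radius ≈ 11.4 mm, height ≈ 25.8 mm.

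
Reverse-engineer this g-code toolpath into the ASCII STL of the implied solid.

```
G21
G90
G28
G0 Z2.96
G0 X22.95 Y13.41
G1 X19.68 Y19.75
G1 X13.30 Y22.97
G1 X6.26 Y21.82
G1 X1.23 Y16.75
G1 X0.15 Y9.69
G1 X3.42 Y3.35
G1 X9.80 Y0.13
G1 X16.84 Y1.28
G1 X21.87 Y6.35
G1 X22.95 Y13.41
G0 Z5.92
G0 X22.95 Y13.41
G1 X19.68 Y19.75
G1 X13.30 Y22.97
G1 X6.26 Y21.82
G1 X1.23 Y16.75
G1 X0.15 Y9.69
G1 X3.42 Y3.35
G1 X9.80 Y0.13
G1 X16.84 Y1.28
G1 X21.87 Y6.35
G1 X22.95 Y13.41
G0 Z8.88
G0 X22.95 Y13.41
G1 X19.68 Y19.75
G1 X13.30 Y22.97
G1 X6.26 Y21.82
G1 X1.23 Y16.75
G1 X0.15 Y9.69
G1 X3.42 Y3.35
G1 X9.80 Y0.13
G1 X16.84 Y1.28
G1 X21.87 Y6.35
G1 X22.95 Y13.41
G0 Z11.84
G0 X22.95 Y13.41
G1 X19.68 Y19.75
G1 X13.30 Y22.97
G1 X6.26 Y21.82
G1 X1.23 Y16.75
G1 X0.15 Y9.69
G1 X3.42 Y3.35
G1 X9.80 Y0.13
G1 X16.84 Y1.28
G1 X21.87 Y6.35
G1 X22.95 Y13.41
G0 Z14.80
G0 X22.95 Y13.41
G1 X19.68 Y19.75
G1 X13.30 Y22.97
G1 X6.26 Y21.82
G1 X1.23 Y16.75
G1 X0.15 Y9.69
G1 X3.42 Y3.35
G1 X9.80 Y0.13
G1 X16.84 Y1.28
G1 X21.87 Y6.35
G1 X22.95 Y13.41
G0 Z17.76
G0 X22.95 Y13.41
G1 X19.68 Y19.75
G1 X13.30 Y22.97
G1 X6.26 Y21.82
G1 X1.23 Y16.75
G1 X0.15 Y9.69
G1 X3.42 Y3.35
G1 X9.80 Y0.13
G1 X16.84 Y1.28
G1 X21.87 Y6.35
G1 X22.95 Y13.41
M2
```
solid part
  facet normal 0.0000 0.0000 -1.0000
    outer loop
      vertex 13.30 22.97 0.00
      vertex 19.68 19.75 0.00
      vertex 22.95 13.41 0.00
    endloop
  endfacet
  facet normal 0.0000 0.0000 -1.0000
    outer loop
      vertex 6.26 21.82 0.00
      vertex 13.30 22.97 0.00
      vertex 22.95 13.41 0.00
    endloop
  endfacet
  facet normal 0.0000 0.0000 -1.0000
    outer loop
      vertex 1.23 16.75 0.00
      vertex 6.26 21.82 0.00
      vertex 22.95 13.41 0.00
    endloop
  endfacet
  facet normal 0.0000 0.0000 -1.0000
    outer loop
      vertex 0.15 9.69 0.00
      vertex 1.23 16.75 0.00
      vertex 22.95 13.41 0.00
    endloop
  endfacet
  facet normal 0.0000 0.0000 -1.0000
    outer loop
      vertex 3.42 3.35 0.00
      vertex 0.15 9.69 0.00
      vertex 22.95 13.41 0.00
    endloop
  endfacet
  facet normal 0.0000 0.0000 -1.0000
    outer loop
      vertex 9.80 0.13 0.00
      vertex 3.42 3.35 0.00
      vertex 22.95 13.41 0.00
    endloop
  endfacet
  facet normal 0.0000 0.0000 -1.0000
    outer loop
      vertex 16.84 1.28 0.00
      vertex 9.80 0.13 0.00
      vertex 22.95 13.41 0.00
    endloop
  endfacet
  facet normal 0.0000 0.0000 -1.0000
    outer loop
      vertex 21.87 6.35 0.00
      vertex 16.84 1.28 0.00
      vertex 22.95 13.41 0.00
    endloop
  endfacet
  facet normal 0.0000 0.0000 1.0000
    outer loop
      vertex 22.95 13.41 17.76
      vertex 19.68 19.75 17.76
      vertex 13.30 22.97 17.76
    endloop
  endfacet
  facet normal 0.0000 0.0000 1.0000
    outer loop
      vertex 22.95 13.41 17.76
      vertex 13.30 22.97 17.76
      vertex 6.26 21.82 17.76
    endloop
  endfacet
  facet normal 0.0000 0.0000 1.0000
    outer loop
      vertex 22.95 13.41 17.76
      vertex 6.26 21.82 17.76
      vertex 1.23 16.75 17.76
    endloop
  endfacet
  facet normal 0.0000 0.0000 1.0000
    outer loop
      vertex 22.95 13.41 17.76
      vertex 1.23 16.75 17.76
      vertex 0.15 9.69 17.76
    endloop
  endfacet
  facet normal 0.0000 0.0000 1.0000
    outer loop
      vertex 22.95 13.41 17.76
      vertex 0.15 9.69 17.76
      vertex 3.42 3.35 17.76
    endloop
  endfacet
  facet normal 0.0000 0.0000 1.0000
    outer loop
      vertex 22.95 13.41 17.76
      vertex 3.42 3.35 17.76
      vertex 9.80 0.13 17.76
    endloop
  endfacet
  facet normal 0.0000 0.0000 1.0000
    outer loop
      vertex 22.95 13.41 17.76
      vertex 9.80 0.13 17.76
      vertex 16.84 1.28 17.76
    endloop
  endfacet
  facet normal 0.0000 0.0000 1.0000
    outer loop
      vertex 22.95 13.41 17.76
      vertex 16.84 1.28 17.76
      vertex 21.87 6.35 17.76
    endloop
  endfacet
  facet normal 0.8887 0.4584 0.0000
    outer loop
      vertex 22.95 13.41 0.00
      vertex 19.68 19.75 0.00
      vertex 19.68 19.75 17.76
    endloop
  endfacet
  facet normal 0.8887 0.4584 0.0000
    outer loop
      vertex 22.95 13.41 0.00
      vertex 19.68 19.75 17.76
      vertex 22.95 13.41 17.76
    endloop
  endfacet
  facet normal 0.4506 0.8927 0.0000
    outer loop
      vertex 19.68 19.75 0.00
      vertex 13.30 22.97 0.00
      vertex 13.30 22.97 17.76
    endloop
  endfacet
  facet normal 0.4506 0.8927 0.0000
    outer loop
      vertex 19.68 19.75 0.00
      vertex 13.30 22.97 17.76
      vertex 19.68 19.75 17.76
    endloop
  endfacet
  facet normal -0.1612 0.9869 0.0000
    outer loop
      vertex 13.30 22.97 0.00
      vertex 6.26 21.82 0.00
      vertex 6.26 21.82 17.76
    endloop
  endfacet
  facet normal -0.1612 0.9869 0.0000
    outer loop
      vertex 13.30 22.97 0.00
      vertex 6.26 21.82 17.76
      vertex 13.30 22.97 17.76
    endloop
  endfacet
  facet normal -0.7099 0.7043 0.0000
    outer loop
      vertex 6.26 21.82 0.00
      vertex 1.23 16.75 0.00
      vertex 1.23 16.75 17.76
    endloop
  endfacet
  facet normal -0.7099 0.7043 0.0000
    outer loop
      vertex 6.26 21.82 0.00
      vertex 1.23 16.75 17.76
      vertex 6.26 21.82 17.76
    endloop
  endfacet
  facet normal -0.9885 0.1512 0.0000
    outer loop
      vertex 1.23 16.75 0.00
      vertex 0.15 9.69 0.00
      vertex 0.15 9.69 17.76
    endloop
  endfacet
  facet normal -0.9885 0.1512 0.0000
    outer loop
      vertex 1.23 16.75 0.00
      vertex 0.15 9.69 17.76
      vertex 1.23 16.75 17.76
    endloop
  endfacet
  facet normal -0.8887 -0.4584 0.0000
    outer loop
      vertex 0.15 9.69 0.00
      vertex 3.42 3.35 0.00
      vertex 3.42 3.35 17.76
    endloop
  endfacet
  facet normal -0.8887 -0.4584 0.0000
    outer loop
      vertex 0.15 9.69 0.00
      vertex 3.42 3.35 17.76
      vertex 0.15 9.69 17.76
    endloop
  endfacet
  facet normal -0.4506 -0.8927 0.0000
    outer loop
      vertex 3.42 3.35 0.00
      vertex 9.80 0.13 0.00
      vertex 9.80 0.13 17.76
    endloop
  endfacet
  facet normal -0.4506 -0.8927 0.0000
    outer loop
      vertex 3.42 3.35 0.00
      vertex 9.80 0.13 17.76
      vertex 3.42 3.35 17.76
    endloop
  endfacet
  facet normal 0.1612 -0.9869 0.0000
    outer loop
      vertex 9.80 0.13 0.00
      vertex 16.84 1.28 0.00
      vertex 16.84 1.28 17.76
    endloop
  endfacet
  facet normal 0.1612 -0.9869 0.0000
    outer loop
      vertex 9.80 0.13 0.00
      vertex 16.84 1.28 17.76
      vertex 9.80 0.13 17.76
    endloop
  endfacet
  facet normal 0.7099 -0.7043 0.0000
    outer loop
      vertex 16.84 1.28 0.00
      vertex 21.87 6.35 0.00
      vertex 21.87 6.35 17.76
    endloop
  endfacet
  facet normal 0.7099 -0.7043 0.0000
    outer loop
      vertex 16.84 1.28 0.00
      vertex 21.87 6.35 17.76
      vertex 16.84 1.28 17.76
    endloop
  endfacet
  facet normal 0.9885 -0.1512 0.0000
    outer loop
      vertex 21.87 6.35 0.00
      vertex 22.95 13.41 0.00
      vertex 22.95 13.41 17.76
    endloop
  endfacet
  facet normal 0.9885 -0.1512 0.0000
    outer loop
      vertex 21.87 6.35 0.00
      vertex 22.95 13.41 17.76
      vertex 21.87 6.35 17.76
    endloop
  endfacet
endsolid part

The G0 Z moves step by Δz≈2.96 mm. Every layer's G1 loop is the same polygon, so the solid is a straight extrusion of it from z=0 to z≈17.8. Closing with flat bottom and top caps and triangulating gives 36 facets — a regular 10-sided prism (a cylinder approximated with 10 flat sides), circumscribed radius ≈ 11.6 mm, height ≈ 17.8 mm.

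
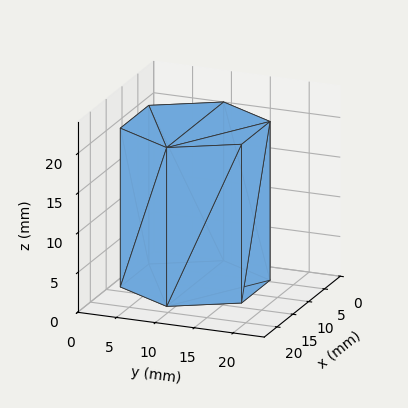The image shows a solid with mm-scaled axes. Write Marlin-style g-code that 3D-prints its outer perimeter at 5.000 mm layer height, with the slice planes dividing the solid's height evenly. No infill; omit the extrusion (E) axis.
Reading the render: the shape is a regular 6-sided prism (a cylinder approximated with 6 flat sides), circumscribed radius ≈ 9 mm, height ≈ 20 mm (dimensions read to the nearest mm from the axis ticks). For the g-code, the solid's height is divided into equal slices at the stated Δz and each level perimeter traced with G1 moves after a G0 lift.

; perimeter-only toolpath
G21 ; units = mm
G90 ; absolute positioning
G28 ; home
; layer 1
G0 Z5.000
G0 X18.000 Y9.000
G1 X13.500 Y16.794
G1 X4.500 Y16.794
G1 X0.000 Y9.000
G1 X4.500 Y1.206
G1 X13.500 Y1.206
G1 X18.000 Y9.000
; layer 2
G0 Z10.000
G0 X18.000 Y9.000
G1 X13.500 Y16.794
G1 X4.500 Y16.794
G1 X0.000 Y9.000
G1 X4.500 Y1.206
G1 X13.500 Y1.206
G1 X18.000 Y9.000
; layer 3
G0 Z15.000
G0 X18.000 Y9.000
G1 X13.500 Y16.794
G1 X4.500 Y16.794
G1 X0.000 Y9.000
G1 X4.500 Y1.206
G1 X13.500 Y1.206
G1 X18.000 Y9.000
; layer 4
G0 Z20.000
G0 X18.000 Y9.000
G1 X13.500 Y16.794
G1 X4.500 Y16.794
G1 X0.000 Y9.000
G1 X4.500 Y1.206
G1 X13.500 Y1.206
G1 X18.000 Y9.000
M2 ; end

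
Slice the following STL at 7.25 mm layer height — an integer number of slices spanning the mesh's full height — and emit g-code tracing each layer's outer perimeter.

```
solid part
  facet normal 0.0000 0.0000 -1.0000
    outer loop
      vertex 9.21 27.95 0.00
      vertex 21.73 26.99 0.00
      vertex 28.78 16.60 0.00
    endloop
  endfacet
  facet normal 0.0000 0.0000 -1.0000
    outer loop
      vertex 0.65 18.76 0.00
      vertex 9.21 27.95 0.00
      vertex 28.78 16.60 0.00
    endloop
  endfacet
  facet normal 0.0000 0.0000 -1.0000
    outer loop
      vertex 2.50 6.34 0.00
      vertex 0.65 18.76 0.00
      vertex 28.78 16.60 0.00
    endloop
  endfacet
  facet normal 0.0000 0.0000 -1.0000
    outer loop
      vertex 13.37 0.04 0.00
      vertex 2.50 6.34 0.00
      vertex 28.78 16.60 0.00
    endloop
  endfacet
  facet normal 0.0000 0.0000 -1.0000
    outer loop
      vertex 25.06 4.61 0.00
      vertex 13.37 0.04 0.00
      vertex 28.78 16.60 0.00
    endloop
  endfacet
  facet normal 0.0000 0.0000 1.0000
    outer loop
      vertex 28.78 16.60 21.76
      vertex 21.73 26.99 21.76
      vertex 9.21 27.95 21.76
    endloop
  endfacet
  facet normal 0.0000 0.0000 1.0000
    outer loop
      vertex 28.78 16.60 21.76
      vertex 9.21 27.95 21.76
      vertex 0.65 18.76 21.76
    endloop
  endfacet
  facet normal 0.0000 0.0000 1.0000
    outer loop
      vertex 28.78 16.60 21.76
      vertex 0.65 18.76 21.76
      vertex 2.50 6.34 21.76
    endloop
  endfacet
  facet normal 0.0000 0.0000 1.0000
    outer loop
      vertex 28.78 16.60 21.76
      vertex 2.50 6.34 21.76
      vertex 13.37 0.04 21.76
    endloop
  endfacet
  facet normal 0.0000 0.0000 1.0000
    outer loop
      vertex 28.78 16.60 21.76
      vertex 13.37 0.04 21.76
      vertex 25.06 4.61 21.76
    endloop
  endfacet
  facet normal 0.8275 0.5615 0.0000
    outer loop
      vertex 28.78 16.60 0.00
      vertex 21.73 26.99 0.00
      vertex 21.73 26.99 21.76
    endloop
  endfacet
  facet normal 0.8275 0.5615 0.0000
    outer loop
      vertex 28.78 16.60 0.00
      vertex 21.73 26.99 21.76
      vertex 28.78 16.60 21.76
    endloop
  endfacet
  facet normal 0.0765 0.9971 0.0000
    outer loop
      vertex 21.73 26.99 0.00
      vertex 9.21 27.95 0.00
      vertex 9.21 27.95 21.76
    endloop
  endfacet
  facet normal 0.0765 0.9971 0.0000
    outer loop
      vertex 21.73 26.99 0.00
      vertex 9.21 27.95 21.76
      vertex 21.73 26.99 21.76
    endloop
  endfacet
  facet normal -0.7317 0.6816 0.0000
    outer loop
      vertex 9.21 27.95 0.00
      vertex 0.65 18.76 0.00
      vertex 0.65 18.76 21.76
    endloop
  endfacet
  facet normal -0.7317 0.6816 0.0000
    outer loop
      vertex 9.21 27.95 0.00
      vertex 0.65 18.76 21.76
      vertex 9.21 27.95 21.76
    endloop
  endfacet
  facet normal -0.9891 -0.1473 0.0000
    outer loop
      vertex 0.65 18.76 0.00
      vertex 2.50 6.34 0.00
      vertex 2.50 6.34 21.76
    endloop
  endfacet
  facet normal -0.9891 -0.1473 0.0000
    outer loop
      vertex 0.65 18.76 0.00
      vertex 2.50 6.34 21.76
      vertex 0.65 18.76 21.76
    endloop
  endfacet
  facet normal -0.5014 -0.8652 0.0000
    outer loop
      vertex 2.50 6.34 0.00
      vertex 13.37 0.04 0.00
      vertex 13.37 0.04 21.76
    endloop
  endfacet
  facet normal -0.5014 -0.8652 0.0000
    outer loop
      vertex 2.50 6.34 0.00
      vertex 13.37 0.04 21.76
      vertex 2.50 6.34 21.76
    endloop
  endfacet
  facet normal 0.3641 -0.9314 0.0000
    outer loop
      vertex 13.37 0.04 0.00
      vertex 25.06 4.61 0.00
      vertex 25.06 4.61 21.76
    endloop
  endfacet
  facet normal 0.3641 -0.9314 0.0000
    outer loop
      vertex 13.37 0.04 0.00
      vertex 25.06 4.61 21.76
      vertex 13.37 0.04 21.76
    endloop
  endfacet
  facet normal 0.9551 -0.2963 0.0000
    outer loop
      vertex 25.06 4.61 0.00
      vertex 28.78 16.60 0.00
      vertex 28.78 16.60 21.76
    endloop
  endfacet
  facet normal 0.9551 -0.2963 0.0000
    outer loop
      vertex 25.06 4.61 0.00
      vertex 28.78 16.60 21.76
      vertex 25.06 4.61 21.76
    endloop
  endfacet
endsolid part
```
; perimeter-only toolpath
G21 ; units = mm
G90 ; absolute positioning
G28 ; home
; layer 1
G0 Z7.25
G0 X28.78 Y16.60
G1 X21.73 Y26.99
G1 X9.21 Y27.95
G1 X0.65 Y18.76
G1 X2.50 Y6.34
G1 X13.37 Y0.04
G1 X25.06 Y4.61
G1 X28.78 Y16.60
; layer 2
G0 Z14.51
G0 X28.78 Y16.60
G1 X21.73 Y26.99
G1 X9.21 Y27.95
G1 X0.65 Y18.76
G1 X2.50 Y6.34
G1 X13.37 Y0.04
G1 X25.06 Y4.61
G1 X28.78 Y16.60
; layer 3
G0 Z21.76
G0 X28.78 Y16.60
G1 X21.73 Y26.99
G1 X9.21 Y27.95
G1 X0.65 Y18.76
G1 X2.50 Y6.34
G1 X13.37 Y0.04
G1 X25.06 Y4.61
G1 X28.78 Y16.60
M2 ; end

The solid is a regular 7-sided prism (a cylinder approximated with 7 flat sides), circumscribed radius ≈ 14.5 mm, height ≈ 21.8 mm. Slicing at Δz = 7.25 mm — 3 equal slices spanning the solid's height, so layer i sits at z = i·h/3 — gives 3 non-empty perimeters. Each is a 7-segment closed polygon; G0 lifts to the layer z and rapids to the start vertex, then G1 traces the edges.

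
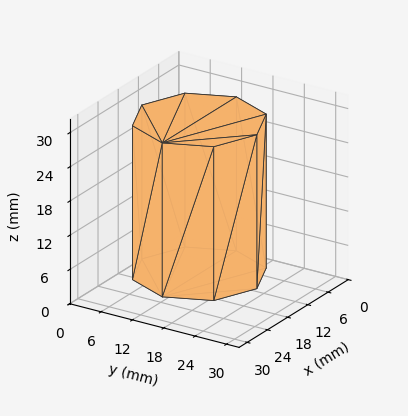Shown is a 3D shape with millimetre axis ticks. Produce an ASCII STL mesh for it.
Reading the render: the shape is a regular 8-sided prism (a cylinder approximated with 8 flat sides), circumscribed radius ≈ 11 mm, height ≈ 27 mm (dimensions read to the nearest mm from the axis ticks). For the STL, each face is triangulated and given an outward normal.

solid part
  facet normal 0.0000 0.0000 -1.0000
    outer loop
      vertex 11.000 22.000 0.000
      vertex 18.778 18.778 0.000
      vertex 22.000 11.000 0.000
    endloop
  endfacet
  facet normal 0.0000 0.0000 -1.0000
    outer loop
      vertex 3.222 18.778 0.000
      vertex 11.000 22.000 0.000
      vertex 22.000 11.000 0.000
    endloop
  endfacet
  facet normal 0.0000 0.0000 -1.0000
    outer loop
      vertex 0.000 11.000 0.000
      vertex 3.222 18.778 0.000
      vertex 22.000 11.000 0.000
    endloop
  endfacet
  facet normal 0.0000 0.0000 -1.0000
    outer loop
      vertex 3.222 3.222 0.000
      vertex 0.000 11.000 0.000
      vertex 22.000 11.000 0.000
    endloop
  endfacet
  facet normal 0.0000 0.0000 -1.0000
    outer loop
      vertex 11.000 0.000 0.000
      vertex 3.222 3.222 0.000
      vertex 22.000 11.000 0.000
    endloop
  endfacet
  facet normal 0.0000 0.0000 -1.0000
    outer loop
      vertex 18.778 3.222 0.000
      vertex 11.000 0.000 0.000
      vertex 22.000 11.000 0.000
    endloop
  endfacet
  facet normal 0.0000 0.0000 1.0000
    outer loop
      vertex 22.000 11.000 27.000
      vertex 18.778 18.778 27.000
      vertex 11.000 22.000 27.000
    endloop
  endfacet
  facet normal 0.0000 0.0000 1.0000
    outer loop
      vertex 22.000 11.000 27.000
      vertex 11.000 22.000 27.000
      vertex 3.222 18.778 27.000
    endloop
  endfacet
  facet normal 0.0000 0.0000 1.0000
    outer loop
      vertex 22.000 11.000 27.000
      vertex 3.222 18.778 27.000
      vertex 0.000 11.000 27.000
    endloop
  endfacet
  facet normal 0.0000 0.0000 1.0000
    outer loop
      vertex 22.000 11.000 27.000
      vertex 0.000 11.000 27.000
      vertex 3.222 3.222 27.000
    endloop
  endfacet
  facet normal 0.0000 0.0000 1.0000
    outer loop
      vertex 22.000 11.000 27.000
      vertex 3.222 3.222 27.000
      vertex 11.000 0.000 27.000
    endloop
  endfacet
  facet normal 0.0000 0.0000 1.0000
    outer loop
      vertex 22.000 11.000 27.000
      vertex 11.000 0.000 27.000
      vertex 18.778 3.222 27.000
    endloop
  endfacet
  facet normal 0.9239 0.3827 0.0000
    outer loop
      vertex 22.000 11.000 0.000
      vertex 18.778 18.778 0.000
      vertex 18.778 18.778 27.000
    endloop
  endfacet
  facet normal 0.9239 0.3827 0.0000
    outer loop
      vertex 22.000 11.000 0.000
      vertex 18.778 18.778 27.000
      vertex 22.000 11.000 27.000
    endloop
  endfacet
  facet normal 0.3827 0.9239 0.0000
    outer loop
      vertex 18.778 18.778 0.000
      vertex 11.000 22.000 0.000
      vertex 11.000 22.000 27.000
    endloop
  endfacet
  facet normal 0.3827 0.9239 0.0000
    outer loop
      vertex 18.778 18.778 0.000
      vertex 11.000 22.000 27.000
      vertex 18.778 18.778 27.000
    endloop
  endfacet
  facet normal -0.3827 0.9239 0.0000
    outer loop
      vertex 11.000 22.000 0.000
      vertex 3.222 18.778 0.000
      vertex 3.222 18.778 27.000
    endloop
  endfacet
  facet normal -0.3827 0.9239 0.0000
    outer loop
      vertex 11.000 22.000 0.000
      vertex 3.222 18.778 27.000
      vertex 11.000 22.000 27.000
    endloop
  endfacet
  facet normal -0.9239 0.3827 0.0000
    outer loop
      vertex 3.222 18.778 0.000
      vertex 0.000 11.000 0.000
      vertex 0.000 11.000 27.000
    endloop
  endfacet
  facet normal -0.9239 0.3827 0.0000
    outer loop
      vertex 3.222 18.778 0.000
      vertex 0.000 11.000 27.000
      vertex 3.222 18.778 27.000
    endloop
  endfacet
  facet normal -0.9239 -0.3827 0.0000
    outer loop
      vertex 0.000 11.000 0.000
      vertex 3.222 3.222 0.000
      vertex 3.222 3.222 27.000
    endloop
  endfacet
  facet normal -0.9239 -0.3827 0.0000
    outer loop
      vertex 0.000 11.000 0.000
      vertex 3.222 3.222 27.000
      vertex 0.000 11.000 27.000
    endloop
  endfacet
  facet normal -0.3827 -0.9239 0.0000
    outer loop
      vertex 3.222 3.222 0.000
      vertex 11.000 0.000 0.000
      vertex 11.000 0.000 27.000
    endloop
  endfacet
  facet normal -0.3827 -0.9239 0.0000
    outer loop
      vertex 3.222 3.222 0.000
      vertex 11.000 0.000 27.000
      vertex 3.222 3.222 27.000
    endloop
  endfacet
  facet normal 0.3827 -0.9239 0.0000
    outer loop
      vertex 11.000 0.000 0.000
      vertex 18.778 3.222 0.000
      vertex 18.778 3.222 27.000
    endloop
  endfacet
  facet normal 0.3827 -0.9239 0.0000
    outer loop
      vertex 11.000 0.000 0.000
      vertex 18.778 3.222 27.000
      vertex 11.000 0.000 27.000
    endloop
  endfacet
  facet normal 0.9239 -0.3827 0.0000
    outer loop
      vertex 18.778 3.222 0.000
      vertex 22.000 11.000 0.000
      vertex 22.000 11.000 27.000
    endloop
  endfacet
  facet normal 0.9239 -0.3827 0.0000
    outer loop
      vertex 18.778 3.222 0.000
      vertex 22.000 11.000 27.000
      vertex 18.778 3.222 27.000
    endloop
  endfacet
endsolid part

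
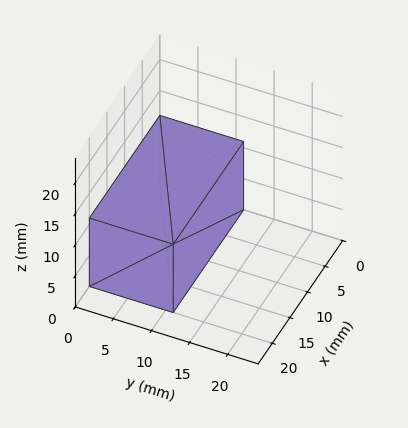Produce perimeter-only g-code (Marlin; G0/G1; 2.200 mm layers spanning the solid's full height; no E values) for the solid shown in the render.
Reading the render: the shape is a rectangular box, roughly 20 × 11 mm footprint and 11 mm tall (dimensions read to the nearest mm from the axis ticks). For the g-code, the solid's height is divided into equal slices at the stated Δz and each level perimeter traced with G1 moves after a G0 lift.

; perimeter-only toolpath
G21 ; units = mm
G90 ; absolute positioning
G28 ; home
; layer 1
G0 Z2.200
G0 X0.000 Y0.000
G1 X20.000 Y0.000
G1 X20.000 Y11.000
G1 X0.000 Y11.000
G1 X0.000 Y0.000
; layer 2
G0 Z4.400
G0 X0.000 Y0.000
G1 X20.000 Y0.000
G1 X20.000 Y11.000
G1 X0.000 Y11.000
G1 X0.000 Y0.000
; layer 3
G0 Z6.600
G0 X0.000 Y0.000
G1 X20.000 Y0.000
G1 X20.000 Y11.000
G1 X0.000 Y11.000
G1 X0.000 Y0.000
; layer 4
G0 Z8.800
G0 X0.000 Y0.000
G1 X20.000 Y0.000
G1 X20.000 Y11.000
G1 X0.000 Y11.000
G1 X0.000 Y0.000
; layer 5
G0 Z11.000
G0 X0.000 Y0.000
G1 X20.000 Y0.000
G1 X20.000 Y11.000
G1 X0.000 Y11.000
G1 X0.000 Y0.000
M2 ; end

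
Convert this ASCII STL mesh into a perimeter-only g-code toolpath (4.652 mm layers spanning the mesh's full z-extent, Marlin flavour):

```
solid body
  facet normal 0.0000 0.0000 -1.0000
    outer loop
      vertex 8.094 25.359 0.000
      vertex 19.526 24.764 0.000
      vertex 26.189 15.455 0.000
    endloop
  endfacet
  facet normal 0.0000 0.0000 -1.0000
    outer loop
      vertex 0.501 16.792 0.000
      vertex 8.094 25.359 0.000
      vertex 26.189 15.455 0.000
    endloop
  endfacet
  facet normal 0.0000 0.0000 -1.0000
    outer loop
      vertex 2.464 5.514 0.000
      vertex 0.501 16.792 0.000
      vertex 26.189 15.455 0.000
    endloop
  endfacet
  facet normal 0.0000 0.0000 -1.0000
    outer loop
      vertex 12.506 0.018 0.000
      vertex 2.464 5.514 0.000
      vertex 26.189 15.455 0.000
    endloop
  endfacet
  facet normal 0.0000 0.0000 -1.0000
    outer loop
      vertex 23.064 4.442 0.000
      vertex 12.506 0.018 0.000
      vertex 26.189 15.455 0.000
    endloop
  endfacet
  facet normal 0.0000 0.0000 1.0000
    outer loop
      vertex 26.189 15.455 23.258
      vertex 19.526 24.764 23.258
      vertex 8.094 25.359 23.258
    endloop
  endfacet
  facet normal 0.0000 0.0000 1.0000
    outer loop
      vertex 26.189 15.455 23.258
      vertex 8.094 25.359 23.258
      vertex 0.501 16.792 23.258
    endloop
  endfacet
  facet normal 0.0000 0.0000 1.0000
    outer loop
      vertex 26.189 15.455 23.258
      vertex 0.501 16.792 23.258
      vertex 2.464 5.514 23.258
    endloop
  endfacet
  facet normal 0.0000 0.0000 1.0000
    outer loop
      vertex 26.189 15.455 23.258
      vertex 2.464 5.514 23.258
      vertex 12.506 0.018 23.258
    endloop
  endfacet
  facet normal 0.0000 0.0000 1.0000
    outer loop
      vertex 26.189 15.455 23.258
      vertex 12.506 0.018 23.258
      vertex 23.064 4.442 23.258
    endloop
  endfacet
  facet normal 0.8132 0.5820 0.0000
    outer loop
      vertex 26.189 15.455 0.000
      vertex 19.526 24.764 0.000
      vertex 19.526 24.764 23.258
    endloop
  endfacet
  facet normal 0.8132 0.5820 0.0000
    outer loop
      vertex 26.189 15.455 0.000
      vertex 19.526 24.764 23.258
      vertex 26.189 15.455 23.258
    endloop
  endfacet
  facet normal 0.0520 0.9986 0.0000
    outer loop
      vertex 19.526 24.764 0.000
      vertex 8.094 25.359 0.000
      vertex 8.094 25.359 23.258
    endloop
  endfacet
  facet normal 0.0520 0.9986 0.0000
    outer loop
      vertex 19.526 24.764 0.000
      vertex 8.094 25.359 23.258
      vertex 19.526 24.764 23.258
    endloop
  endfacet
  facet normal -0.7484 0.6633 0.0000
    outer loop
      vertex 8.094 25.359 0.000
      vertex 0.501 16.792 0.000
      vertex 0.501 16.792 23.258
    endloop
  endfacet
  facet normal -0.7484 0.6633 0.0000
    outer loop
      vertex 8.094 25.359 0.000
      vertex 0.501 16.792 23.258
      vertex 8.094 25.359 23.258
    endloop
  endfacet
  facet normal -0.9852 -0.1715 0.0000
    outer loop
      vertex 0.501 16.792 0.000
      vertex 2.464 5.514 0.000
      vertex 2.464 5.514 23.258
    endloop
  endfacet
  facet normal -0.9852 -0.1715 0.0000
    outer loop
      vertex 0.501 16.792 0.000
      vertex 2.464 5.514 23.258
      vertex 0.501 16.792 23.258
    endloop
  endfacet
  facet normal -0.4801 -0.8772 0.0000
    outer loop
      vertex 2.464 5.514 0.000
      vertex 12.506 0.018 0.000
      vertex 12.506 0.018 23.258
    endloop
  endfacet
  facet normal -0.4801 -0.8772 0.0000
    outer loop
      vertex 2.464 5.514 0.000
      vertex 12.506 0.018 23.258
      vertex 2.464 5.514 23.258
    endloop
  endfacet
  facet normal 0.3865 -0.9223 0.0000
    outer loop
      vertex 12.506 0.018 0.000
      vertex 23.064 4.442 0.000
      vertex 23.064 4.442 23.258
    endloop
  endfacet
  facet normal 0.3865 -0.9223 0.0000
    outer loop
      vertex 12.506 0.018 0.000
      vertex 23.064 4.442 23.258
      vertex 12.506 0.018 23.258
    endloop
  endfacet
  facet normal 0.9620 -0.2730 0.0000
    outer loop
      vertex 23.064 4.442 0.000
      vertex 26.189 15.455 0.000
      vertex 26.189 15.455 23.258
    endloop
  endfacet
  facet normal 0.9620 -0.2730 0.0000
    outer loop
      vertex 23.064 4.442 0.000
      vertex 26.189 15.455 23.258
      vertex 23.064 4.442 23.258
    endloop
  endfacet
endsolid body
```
; perimeter-only toolpath
G21 ; units = mm
G90 ; absolute positioning
G28 ; home
; layer 1
G0 Z4.652
G0 X26.189 Y15.455
G1 X19.526 Y24.764
G1 X8.094 Y25.359
G1 X0.501 Y16.792
G1 X2.464 Y5.514
G1 X12.506 Y0.018
G1 X23.064 Y4.442
G1 X26.189 Y15.455
; layer 2
G0 Z9.303
G0 X26.189 Y15.455
G1 X19.526 Y24.764
G1 X8.094 Y25.359
G1 X0.501 Y16.792
G1 X2.464 Y5.514
G1 X12.506 Y0.018
G1 X23.064 Y4.442
G1 X26.189 Y15.455
; layer 3
G0 Z13.955
G0 X26.189 Y15.455
G1 X19.526 Y24.764
G1 X8.094 Y25.359
G1 X0.501 Y16.792
G1 X2.464 Y5.514
G1 X12.506 Y0.018
G1 X23.064 Y4.442
G1 X26.189 Y15.455
; layer 4
G0 Z18.606
G0 X26.189 Y15.455
G1 X19.526 Y24.764
G1 X8.094 Y25.359
G1 X0.501 Y16.792
G1 X2.464 Y5.514
G1 X12.506 Y0.018
G1 X23.064 Y4.442
G1 X26.189 Y15.455
; layer 5
G0 Z23.258
G0 X26.189 Y15.455
G1 X19.526 Y24.764
G1 X8.094 Y25.359
G1 X0.501 Y16.792
G1 X2.464 Y5.514
G1 X12.506 Y0.018
G1 X23.064 Y4.442
G1 X26.189 Y15.455
M2 ; end

The solid is a regular 7-sided prism (a cylinder approximated with 7 flat sides), circumscribed radius ≈ 13.2 mm, height ≈ 23.3 mm. Slicing at Δz = 4.652 mm — 5 equal slices spanning the solid's height, so layer i sits at z = i·h/5 — gives 5 non-empty perimeters. Each is a 7-segment closed polygon; G0 lifts to the layer z and rapids to the start vertex, then G1 traces the edges.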